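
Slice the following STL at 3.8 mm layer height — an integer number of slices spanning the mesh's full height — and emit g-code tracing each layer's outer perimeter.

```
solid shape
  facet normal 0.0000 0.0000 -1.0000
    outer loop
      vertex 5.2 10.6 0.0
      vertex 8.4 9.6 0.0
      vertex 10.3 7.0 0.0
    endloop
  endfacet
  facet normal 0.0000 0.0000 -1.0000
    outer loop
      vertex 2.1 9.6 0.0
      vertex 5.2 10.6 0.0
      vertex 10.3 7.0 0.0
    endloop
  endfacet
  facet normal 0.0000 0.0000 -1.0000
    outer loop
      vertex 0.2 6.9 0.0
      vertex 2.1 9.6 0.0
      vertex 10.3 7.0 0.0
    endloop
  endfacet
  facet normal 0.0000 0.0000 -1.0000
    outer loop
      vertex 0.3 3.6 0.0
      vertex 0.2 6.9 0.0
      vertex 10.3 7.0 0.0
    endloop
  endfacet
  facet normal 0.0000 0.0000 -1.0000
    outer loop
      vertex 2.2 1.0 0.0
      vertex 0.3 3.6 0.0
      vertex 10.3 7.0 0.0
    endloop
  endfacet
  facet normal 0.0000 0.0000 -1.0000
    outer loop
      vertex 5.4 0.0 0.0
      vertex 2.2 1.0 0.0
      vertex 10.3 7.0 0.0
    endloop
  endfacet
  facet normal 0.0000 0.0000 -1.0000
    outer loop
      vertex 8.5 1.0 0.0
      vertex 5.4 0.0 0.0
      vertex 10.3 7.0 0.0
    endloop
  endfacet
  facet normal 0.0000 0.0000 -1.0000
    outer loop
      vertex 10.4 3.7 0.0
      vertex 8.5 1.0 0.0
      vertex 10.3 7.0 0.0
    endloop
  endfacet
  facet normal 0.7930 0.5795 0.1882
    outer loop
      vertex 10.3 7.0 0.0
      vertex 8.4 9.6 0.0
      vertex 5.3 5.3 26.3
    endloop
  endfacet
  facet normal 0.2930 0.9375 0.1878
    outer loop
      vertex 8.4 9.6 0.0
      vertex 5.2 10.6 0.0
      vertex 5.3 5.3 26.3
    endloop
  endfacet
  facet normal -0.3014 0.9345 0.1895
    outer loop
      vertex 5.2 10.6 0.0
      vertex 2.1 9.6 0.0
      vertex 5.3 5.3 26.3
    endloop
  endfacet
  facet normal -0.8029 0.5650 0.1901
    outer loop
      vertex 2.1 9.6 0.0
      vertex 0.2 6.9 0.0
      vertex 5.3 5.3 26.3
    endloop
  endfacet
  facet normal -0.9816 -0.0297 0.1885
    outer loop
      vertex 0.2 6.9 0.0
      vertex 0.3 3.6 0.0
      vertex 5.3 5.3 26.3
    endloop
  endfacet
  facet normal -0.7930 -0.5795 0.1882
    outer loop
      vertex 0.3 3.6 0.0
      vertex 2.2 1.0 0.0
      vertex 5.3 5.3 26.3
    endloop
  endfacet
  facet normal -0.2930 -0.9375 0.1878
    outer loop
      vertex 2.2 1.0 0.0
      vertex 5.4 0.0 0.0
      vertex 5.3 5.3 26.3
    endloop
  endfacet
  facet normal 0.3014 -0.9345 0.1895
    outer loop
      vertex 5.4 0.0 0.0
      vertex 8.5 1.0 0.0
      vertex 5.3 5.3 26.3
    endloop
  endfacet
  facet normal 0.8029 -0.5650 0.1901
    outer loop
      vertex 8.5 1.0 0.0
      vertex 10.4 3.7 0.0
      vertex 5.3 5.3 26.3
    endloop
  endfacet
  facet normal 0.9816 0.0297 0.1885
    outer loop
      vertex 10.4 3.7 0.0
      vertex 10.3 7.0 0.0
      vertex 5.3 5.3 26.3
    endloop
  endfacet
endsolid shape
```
; perimeter-only toolpath
G21 ; units = mm
G90 ; absolute positioning
G28 ; home
; layer 1
G0 Z3.8
G0 X9.6 Y6.8
G1 X8.0 Y9.0
G1 X5.2 Y9.8
G1 X2.6 Y9.0
G1 X0.9 Y6.7
G1 X1.0 Y3.8
G1 X2.6 Y1.6
G1 X5.4 Y0.8
G1 X8.0 Y1.6
G1 X9.7 Y3.9
G1 X9.6 Y6.8
; layer 2
G0 Z7.5
G0 X8.9 Y6.5
G1 X7.5 Y8.4
G1 X5.2 Y9.1
G1 X3.0 Y8.4
G1 X1.7 Y6.4
G1 X1.7 Y4.1
G1 X3.1 Y2.2
G1 X5.4 Y1.5
G1 X7.6 Y2.2
G1 X8.9 Y4.2
G1 X8.9 Y6.5
; layer 3
G0 Z11.3
G0 X8.2 Y6.3
G1 X7.1 Y7.8
G1 X5.2 Y8.3
G1 X3.5 Y7.8
G1 X2.4 Y6.2
G1 X2.4 Y4.3
G1 X3.5 Y2.8
G1 X5.4 Y2.3
G1 X7.1 Y2.8
G1 X8.2 Y4.4
G1 X8.2 Y6.3
; layer 4
G0 Z15.0
G0 X7.4 Y6.0
G1 X6.6 Y7.1
G1 X5.3 Y7.6
G1 X3.9 Y7.1
G1 X3.1 Y6.0
G1 X3.2 Y4.6
G1 X4.0 Y3.5
G1 X5.3 Y3.0
G1 X6.7 Y3.5
G1 X7.5 Y4.6
G1 X7.4 Y6.0
; layer 5
G0 Z18.8
G0 X6.7 Y5.8
G1 X6.2 Y6.5
G1 X5.3 Y6.8
G1 X4.4 Y6.5
G1 X3.8 Y5.8
G1 X3.9 Y4.8
G1 X4.4 Y4.1
G1 X5.3 Y3.8
G1 X6.2 Y4.1
G1 X6.8 Y4.8
G1 X6.7 Y5.8
; layer 6
G0 Z22.5
G0 X6.0 Y5.5
G1 X5.7 Y5.9
G1 X5.3 Y6.1
G1 X4.8 Y5.9
G1 X4.6 Y5.5
G1 X4.6 Y5.1
G1 X4.9 Y4.7
G1 X5.3 Y4.5
G1 X5.8 Y4.7
G1 X6.0 Y5.1
G1 X6.0 Y5.5
M2 ; end

The solid is a regular 10-sided pyramid, base circumscribed radius ≈ 5.3 mm, apex at z ≈ 26.3 mm. Slicing at Δz = 3.8 mm — 7 equal slices spanning the solid's height, so layer i sits at z = i·h/7 — gives 6 non-empty perimeters. Each is a 10-segment closed polygon; G0 lifts to the layer z and rapids to the start vertex, then G1 traces the edges. The cross-section shrinks linearly with z (the slice at the apex is degenerate and omitted).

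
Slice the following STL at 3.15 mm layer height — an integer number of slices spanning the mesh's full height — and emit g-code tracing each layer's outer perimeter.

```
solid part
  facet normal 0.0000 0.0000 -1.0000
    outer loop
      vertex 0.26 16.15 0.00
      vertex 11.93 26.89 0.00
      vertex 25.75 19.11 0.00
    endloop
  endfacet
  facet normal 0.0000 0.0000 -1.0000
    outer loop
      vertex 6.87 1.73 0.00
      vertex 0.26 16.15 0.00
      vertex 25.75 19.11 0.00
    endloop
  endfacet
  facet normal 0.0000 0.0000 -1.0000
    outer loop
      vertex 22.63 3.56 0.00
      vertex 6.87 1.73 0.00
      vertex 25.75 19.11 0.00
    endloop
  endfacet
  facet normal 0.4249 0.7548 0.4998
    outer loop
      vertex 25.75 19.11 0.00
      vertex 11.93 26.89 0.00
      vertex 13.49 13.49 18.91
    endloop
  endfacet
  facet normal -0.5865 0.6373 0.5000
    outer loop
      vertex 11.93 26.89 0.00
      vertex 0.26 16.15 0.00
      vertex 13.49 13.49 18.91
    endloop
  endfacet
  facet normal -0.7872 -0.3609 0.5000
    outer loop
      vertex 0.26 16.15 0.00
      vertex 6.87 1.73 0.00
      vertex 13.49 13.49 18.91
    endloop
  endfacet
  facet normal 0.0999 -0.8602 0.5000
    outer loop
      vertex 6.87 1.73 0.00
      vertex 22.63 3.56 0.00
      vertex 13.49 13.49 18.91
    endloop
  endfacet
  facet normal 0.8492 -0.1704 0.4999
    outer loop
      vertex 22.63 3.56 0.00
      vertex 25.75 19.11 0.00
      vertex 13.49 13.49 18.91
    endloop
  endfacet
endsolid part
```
; perimeter-only toolpath
G21 ; units = mm
G90 ; absolute positioning
G28 ; home
; layer 1
G0 Z3.15
G0 X23.71 Y18.17
G1 X12.19 Y24.66
G1 X2.47 Y15.71
G1 X7.97 Y3.69
G1 X21.11 Y5.22
G1 X23.71 Y18.17
; layer 2
G0 Z6.30
G0 X21.66 Y17.24
G1 X12.45 Y22.42
G1 X4.67 Y15.26
G1 X9.08 Y5.65
G1 X19.58 Y6.87
G1 X21.66 Y17.24
; layer 3
G0 Z9.46
G0 X19.62 Y16.30
G1 X12.71 Y20.19
G1 X6.88 Y14.82
G1 X10.18 Y7.61
G1 X18.06 Y8.53
G1 X19.62 Y16.30
; layer 4
G0 Z12.61
G0 X17.58 Y15.36
G1 X12.97 Y17.96
G1 X9.08 Y14.38
G1 X11.28 Y9.57
G1 X16.54 Y10.18
G1 X17.58 Y15.36
; layer 5
G0 Z15.76
G0 X15.53 Y14.43
G1 X13.23 Y15.72
G1 X11.29 Y13.93
G1 X12.39 Y11.53
G1 X15.01 Y11.84
G1 X15.53 Y14.43
M2 ; end

The solid is a regular 5-sided pyramid, base circumscribed radius ≈ 13.5 mm, apex at z ≈ 18.9 mm. Slicing at Δz = 3.15 mm — 6 equal slices spanning the solid's height, so layer i sits at z = i·h/6 — gives 5 non-empty perimeters. Each is a 5-segment closed polygon; G0 lifts to the layer z and rapids to the start vertex, then G1 traces the edges. The cross-section shrinks linearly with z (the slice at the apex is degenerate and omitted).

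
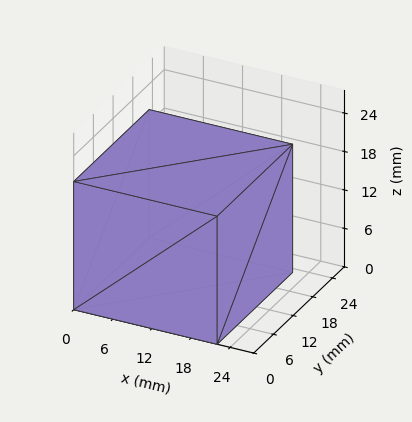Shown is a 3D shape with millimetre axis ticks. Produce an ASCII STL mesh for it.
Reading the render: the shape is a rectangular box, roughly 22 × 23 mm footprint and 20 mm tall (dimensions read to the nearest mm from the axis ticks). For the STL, each face is triangulated and given an outward normal.

solid part
  facet normal 0.0000 0.0000 -1.0000
    outer loop
      vertex 22.00 23.00 0.00
      vertex 22.00 0.00 0.00
      vertex 0.00 0.00 0.00
    endloop
  endfacet
  facet normal 0.0000 0.0000 -1.0000
    outer loop
      vertex 0.00 23.00 0.00
      vertex 22.00 23.00 0.00
      vertex 0.00 0.00 0.00
    endloop
  endfacet
  facet normal 0.0000 0.0000 1.0000
    outer loop
      vertex 0.00 0.00 20.00
      vertex 22.00 0.00 20.00
      vertex 22.00 23.00 20.00
    endloop
  endfacet
  facet normal 0.0000 0.0000 1.0000
    outer loop
      vertex 0.00 0.00 20.00
      vertex 22.00 23.00 20.00
      vertex 0.00 23.00 20.00
    endloop
  endfacet
  facet normal 0.0000 -1.0000 0.0000
    outer loop
      vertex 0.00 0.00 0.00
      vertex 22.00 0.00 0.00
      vertex 22.00 0.00 20.00
    endloop
  endfacet
  facet normal 0.0000 -1.0000 0.0000
    outer loop
      vertex 0.00 0.00 0.00
      vertex 22.00 0.00 20.00
      vertex 0.00 0.00 20.00
    endloop
  endfacet
  facet normal 0.0000 1.0000 0.0000
    outer loop
      vertex 22.00 23.00 20.00
      vertex 22.00 23.00 0.00
      vertex 0.00 23.00 0.00
    endloop
  endfacet
  facet normal 0.0000 1.0000 0.0000
    outer loop
      vertex 0.00 23.00 20.00
      vertex 22.00 23.00 20.00
      vertex 0.00 23.00 0.00
    endloop
  endfacet
  facet normal -1.0000 0.0000 0.0000
    outer loop
      vertex 0.00 23.00 20.00
      vertex 0.00 23.00 0.00
      vertex 0.00 0.00 0.00
    endloop
  endfacet
  facet normal -1.0000 0.0000 0.0000
    outer loop
      vertex 0.00 0.00 20.00
      vertex 0.00 23.00 20.00
      vertex 0.00 0.00 0.00
    endloop
  endfacet
  facet normal 1.0000 0.0000 0.0000
    outer loop
      vertex 22.00 0.00 0.00
      vertex 22.00 23.00 0.00
      vertex 22.00 23.00 20.00
    endloop
  endfacet
  facet normal 1.0000 0.0000 0.0000
    outer loop
      vertex 22.00 0.00 0.00
      vertex 22.00 23.00 20.00
      vertex 22.00 0.00 20.00
    endloop
  endfacet
endsolid part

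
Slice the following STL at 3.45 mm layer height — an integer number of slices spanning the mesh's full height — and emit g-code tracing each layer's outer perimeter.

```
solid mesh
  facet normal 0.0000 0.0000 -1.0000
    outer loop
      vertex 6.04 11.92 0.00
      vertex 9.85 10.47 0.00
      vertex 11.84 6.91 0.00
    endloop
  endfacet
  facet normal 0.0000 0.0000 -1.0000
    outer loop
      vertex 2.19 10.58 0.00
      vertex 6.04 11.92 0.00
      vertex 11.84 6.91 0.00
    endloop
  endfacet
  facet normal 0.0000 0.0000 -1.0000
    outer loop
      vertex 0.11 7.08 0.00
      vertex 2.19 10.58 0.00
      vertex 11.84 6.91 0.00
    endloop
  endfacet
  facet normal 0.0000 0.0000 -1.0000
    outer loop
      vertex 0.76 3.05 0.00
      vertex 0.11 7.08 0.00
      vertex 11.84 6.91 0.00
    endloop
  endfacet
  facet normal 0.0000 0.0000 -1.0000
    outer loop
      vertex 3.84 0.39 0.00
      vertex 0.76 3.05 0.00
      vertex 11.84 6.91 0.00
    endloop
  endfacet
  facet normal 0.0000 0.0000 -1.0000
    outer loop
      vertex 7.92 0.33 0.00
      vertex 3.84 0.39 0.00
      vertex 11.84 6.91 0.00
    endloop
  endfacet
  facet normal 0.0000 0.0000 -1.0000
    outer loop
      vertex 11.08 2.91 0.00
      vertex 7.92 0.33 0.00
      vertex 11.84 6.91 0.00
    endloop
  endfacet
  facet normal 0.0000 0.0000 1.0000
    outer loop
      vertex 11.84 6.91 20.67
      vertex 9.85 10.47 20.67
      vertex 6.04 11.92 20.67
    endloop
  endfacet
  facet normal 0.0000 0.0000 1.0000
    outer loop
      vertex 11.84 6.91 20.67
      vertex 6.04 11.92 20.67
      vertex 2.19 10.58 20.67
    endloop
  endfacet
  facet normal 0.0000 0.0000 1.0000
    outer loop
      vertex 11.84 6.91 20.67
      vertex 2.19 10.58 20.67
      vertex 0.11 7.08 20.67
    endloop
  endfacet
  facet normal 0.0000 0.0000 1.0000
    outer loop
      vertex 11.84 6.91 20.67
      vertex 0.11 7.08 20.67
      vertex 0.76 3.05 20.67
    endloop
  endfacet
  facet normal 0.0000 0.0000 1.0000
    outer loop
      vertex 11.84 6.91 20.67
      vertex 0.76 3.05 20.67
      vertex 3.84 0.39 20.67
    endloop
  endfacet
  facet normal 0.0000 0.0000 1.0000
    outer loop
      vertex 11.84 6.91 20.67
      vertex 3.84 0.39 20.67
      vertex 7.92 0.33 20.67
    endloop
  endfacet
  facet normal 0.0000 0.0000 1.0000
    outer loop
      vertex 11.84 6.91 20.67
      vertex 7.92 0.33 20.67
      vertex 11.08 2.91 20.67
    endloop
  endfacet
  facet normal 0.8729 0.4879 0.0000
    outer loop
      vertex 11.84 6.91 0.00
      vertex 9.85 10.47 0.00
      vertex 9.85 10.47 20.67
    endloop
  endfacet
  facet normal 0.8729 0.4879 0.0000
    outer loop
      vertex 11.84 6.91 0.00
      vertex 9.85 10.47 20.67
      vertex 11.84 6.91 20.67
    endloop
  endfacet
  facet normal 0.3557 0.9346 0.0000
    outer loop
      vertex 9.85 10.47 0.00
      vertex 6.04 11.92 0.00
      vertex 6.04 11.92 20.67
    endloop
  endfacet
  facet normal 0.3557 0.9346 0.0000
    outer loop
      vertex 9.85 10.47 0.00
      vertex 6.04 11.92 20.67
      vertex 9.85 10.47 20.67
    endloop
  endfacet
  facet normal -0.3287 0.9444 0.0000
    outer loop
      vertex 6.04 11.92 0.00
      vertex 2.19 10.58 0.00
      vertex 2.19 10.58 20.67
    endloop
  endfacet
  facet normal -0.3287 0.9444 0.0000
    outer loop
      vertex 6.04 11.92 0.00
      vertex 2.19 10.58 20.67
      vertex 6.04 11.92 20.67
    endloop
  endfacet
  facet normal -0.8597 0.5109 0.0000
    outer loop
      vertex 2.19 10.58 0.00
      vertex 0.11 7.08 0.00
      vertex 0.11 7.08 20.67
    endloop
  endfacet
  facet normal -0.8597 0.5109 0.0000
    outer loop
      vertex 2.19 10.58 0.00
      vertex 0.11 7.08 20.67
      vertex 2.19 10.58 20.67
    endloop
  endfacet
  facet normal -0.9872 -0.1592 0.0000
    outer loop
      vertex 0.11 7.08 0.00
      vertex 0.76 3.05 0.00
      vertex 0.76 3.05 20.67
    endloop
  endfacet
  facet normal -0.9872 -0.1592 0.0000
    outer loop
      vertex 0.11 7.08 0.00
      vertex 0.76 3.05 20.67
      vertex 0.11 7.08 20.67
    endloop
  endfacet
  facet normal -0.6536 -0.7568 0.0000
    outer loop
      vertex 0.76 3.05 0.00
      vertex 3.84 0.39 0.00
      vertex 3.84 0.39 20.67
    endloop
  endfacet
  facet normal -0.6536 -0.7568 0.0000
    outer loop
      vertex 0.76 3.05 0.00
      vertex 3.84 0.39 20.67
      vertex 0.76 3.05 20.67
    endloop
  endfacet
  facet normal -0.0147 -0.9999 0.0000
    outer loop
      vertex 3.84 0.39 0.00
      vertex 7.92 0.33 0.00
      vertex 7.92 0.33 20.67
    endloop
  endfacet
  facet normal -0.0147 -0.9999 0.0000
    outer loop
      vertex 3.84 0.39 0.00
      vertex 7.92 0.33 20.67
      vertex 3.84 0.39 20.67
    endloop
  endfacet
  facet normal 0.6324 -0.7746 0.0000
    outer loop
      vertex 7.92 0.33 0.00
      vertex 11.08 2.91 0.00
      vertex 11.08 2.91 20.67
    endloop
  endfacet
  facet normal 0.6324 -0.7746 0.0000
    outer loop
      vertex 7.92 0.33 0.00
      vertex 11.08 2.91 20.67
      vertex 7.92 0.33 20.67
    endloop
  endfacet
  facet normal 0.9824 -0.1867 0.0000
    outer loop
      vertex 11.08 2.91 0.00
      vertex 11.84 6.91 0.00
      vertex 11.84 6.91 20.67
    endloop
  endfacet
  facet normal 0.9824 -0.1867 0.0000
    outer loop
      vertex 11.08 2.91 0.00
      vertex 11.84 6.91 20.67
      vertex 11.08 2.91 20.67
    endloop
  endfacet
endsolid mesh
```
; perimeter-only toolpath
G21 ; units = mm
G90 ; absolute positioning
G28 ; home
; layer 1
G0 Z3.45
G0 X11.84 Y6.91
G1 X9.85 Y10.47
G1 X6.04 Y11.92
G1 X2.19 Y10.58
G1 X0.11 Y7.08
G1 X0.76 Y3.05
G1 X3.84 Y0.39
G1 X7.92 Y0.33
G1 X11.08 Y2.91
G1 X11.84 Y6.91
; layer 2
G0 Z6.89
G0 X11.84 Y6.91
G1 X9.85 Y10.47
G1 X6.04 Y11.92
G1 X2.19 Y10.58
G1 X0.11 Y7.08
G1 X0.76 Y3.05
G1 X3.84 Y0.39
G1 X7.92 Y0.33
G1 X11.08 Y2.91
G1 X11.84 Y6.91
; layer 3
G0 Z10.34
G0 X11.84 Y6.91
G1 X9.85 Y10.47
G1 X6.04 Y11.92
G1 X2.19 Y10.58
G1 X0.11 Y7.08
G1 X0.76 Y3.05
G1 X3.84 Y0.39
G1 X7.92 Y0.33
G1 X11.08 Y2.91
G1 X11.84 Y6.91
; layer 4
G0 Z13.78
G0 X11.84 Y6.91
G1 X9.85 Y10.47
G1 X6.04 Y11.92
G1 X2.19 Y10.58
G1 X0.11 Y7.08
G1 X0.76 Y3.05
G1 X3.84 Y0.39
G1 X7.92 Y0.33
G1 X11.08 Y2.91
G1 X11.84 Y6.91
; layer 5
G0 Z17.23
G0 X11.84 Y6.91
G1 X9.85 Y10.47
G1 X6.04 Y11.92
G1 X2.19 Y10.58
G1 X0.11 Y7.08
G1 X0.76 Y3.05
G1 X3.84 Y0.39
G1 X7.92 Y0.33
G1 X11.08 Y2.91
G1 X11.84 Y6.91
; layer 6
G0 Z20.67
G0 X11.84 Y6.91
G1 X9.85 Y10.47
G1 X6.04 Y11.92
G1 X2.19 Y10.58
G1 X0.11 Y7.08
G1 X0.76 Y3.05
G1 X3.84 Y0.39
G1 X7.92 Y0.33
G1 X11.08 Y2.91
G1 X11.84 Y6.91
M2 ; end

The solid is a regular 9-sided prism (a cylinder approximated with 9 flat sides), circumscribed radius ≈ 5.96 mm, height ≈ 20.7 mm. Slicing at Δz = 3.45 mm — 6 equal slices spanning the solid's height, so layer i sits at z = i·h/6 — gives 6 non-empty perimeters. Each is a 9-segment closed polygon; G0 lifts to the layer z and rapids to the start vertex, then G1 traces the edges.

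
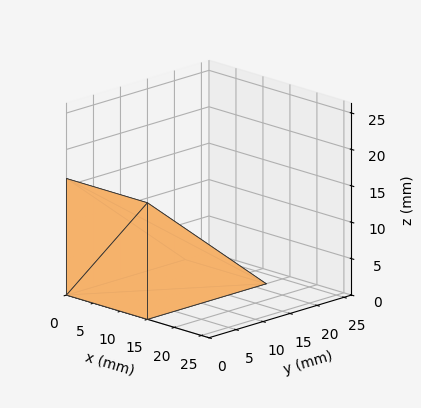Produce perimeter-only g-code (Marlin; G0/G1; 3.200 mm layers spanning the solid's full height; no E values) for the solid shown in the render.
Reading the render: the shape is a wedge (ramp): 15 × 22 mm base, rising to 16 mm along the y=0 edge and sloping linearly to z=0 at y=22 (dimensions read to the nearest mm from the axis ticks). For the g-code, the solid's height is divided into equal slices at the stated Δz and each level perimeter traced with G1 moves after a G0 lift.

; perimeter-only toolpath
G21 ; units = mm
G90 ; absolute positioning
G28 ; home
; layer 1
G0 Z3.200
G0 X0.000 Y0.000
G1 X15.000 Y0.000
G1 X15.000 Y17.600
G1 X0.000 Y17.600
G1 X0.000 Y0.000
; layer 2
G0 Z6.400
G0 X0.000 Y0.000
G1 X15.000 Y0.000
G1 X15.000 Y13.200
G1 X0.000 Y13.200
G1 X0.000 Y0.000
; layer 3
G0 Z9.600
G0 X0.000 Y0.000
G1 X15.000 Y0.000
G1 X15.000 Y8.800
G1 X0.000 Y8.800
G1 X0.000 Y0.000
; layer 4
G0 Z12.800
G0 X0.000 Y0.000
G1 X15.000 Y0.000
G1 X15.000 Y4.400
G1 X0.000 Y4.400
G1 X0.000 Y0.000
M2 ; end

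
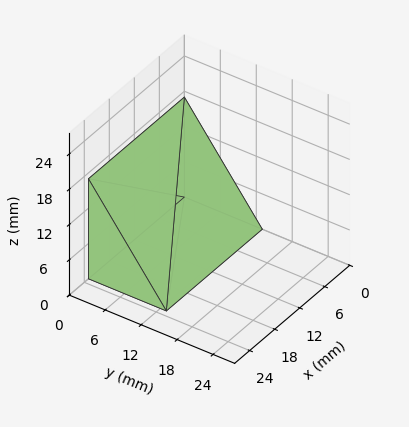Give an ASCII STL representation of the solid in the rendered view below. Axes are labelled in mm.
Reading the render: the shape is a wedge (ramp): 23 × 13 mm base, rising to 17 mm along the y=0 edge and sloping linearly to z=0 at y=13 (dimensions read to the nearest mm from the axis ticks). For the STL, each face is triangulated and given an outward normal.

solid part
  facet normal 0.0000 0.0000 -1.0000
    outer loop
      vertex 23.000 13.000 0.000
      vertex 23.000 0.000 0.000
      vertex 0.000 0.000 0.000
    endloop
  endfacet
  facet normal 0.0000 0.0000 -1.0000
    outer loop
      vertex 0.000 13.000 0.000
      vertex 23.000 13.000 0.000
      vertex 0.000 0.000 0.000
    endloop
  endfacet
  facet normal 0.0000 -1.0000 0.0000
    outer loop
      vertex 0.000 0.000 0.000
      vertex 23.000 0.000 0.000
      vertex 23.000 0.000 17.000
    endloop
  endfacet
  facet normal 0.0000 -1.0000 0.0000
    outer loop
      vertex 0.000 0.000 0.000
      vertex 23.000 0.000 17.000
      vertex 0.000 0.000 17.000
    endloop
  endfacet
  facet normal 0.0000 0.7944 0.6075
    outer loop
      vertex 0.000 0.000 17.000
      vertex 23.000 0.000 17.000
      vertex 23.000 13.000 0.000
    endloop
  endfacet
  facet normal 0.0000 0.7944 0.6075
    outer loop
      vertex 0.000 0.000 17.000
      vertex 23.000 13.000 0.000
      vertex 0.000 13.000 0.000
    endloop
  endfacet
  facet normal -1.0000 0.0000 0.0000
    outer loop
      vertex 0.000 0.000 17.000
      vertex 0.000 13.000 0.000
      vertex 0.000 0.000 0.000
    endloop
  endfacet
  facet normal 1.0000 0.0000 0.0000
    outer loop
      vertex 23.000 0.000 0.000
      vertex 23.000 13.000 0.000
      vertex 23.000 0.000 17.000
    endloop
  endfacet
endsolid part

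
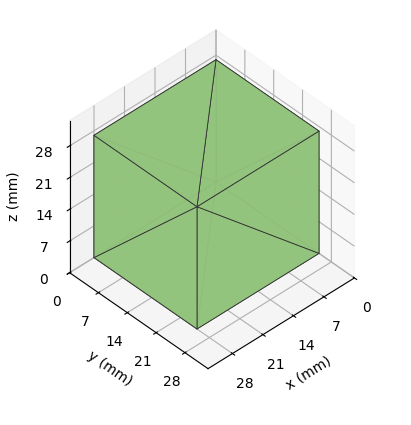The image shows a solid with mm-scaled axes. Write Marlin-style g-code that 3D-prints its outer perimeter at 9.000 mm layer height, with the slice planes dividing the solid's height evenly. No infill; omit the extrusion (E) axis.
Reading the render: the shape is a rectangular box, roughly 28 × 25 mm footprint and 27 mm tall (dimensions read to the nearest mm from the axis ticks). For the g-code, the solid's height is divided into equal slices at the stated Δz and each level perimeter traced with G1 moves after a G0 lift.

; perimeter-only toolpath
G21 ; units = mm
G90 ; absolute positioning
G28 ; home
; layer 1
G0 Z9.000
G0 X0.000 Y0.000
G1 X28.000 Y0.000
G1 X28.000 Y25.000
G1 X0.000 Y25.000
G1 X0.000 Y0.000
; layer 2
G0 Z18.000
G0 X0.000 Y0.000
G1 X28.000 Y0.000
G1 X28.000 Y25.000
G1 X0.000 Y25.000
G1 X0.000 Y0.000
; layer 3
G0 Z27.000
G0 X0.000 Y0.000
G1 X28.000 Y0.000
G1 X28.000 Y25.000
G1 X0.000 Y25.000
G1 X0.000 Y0.000
M2 ; end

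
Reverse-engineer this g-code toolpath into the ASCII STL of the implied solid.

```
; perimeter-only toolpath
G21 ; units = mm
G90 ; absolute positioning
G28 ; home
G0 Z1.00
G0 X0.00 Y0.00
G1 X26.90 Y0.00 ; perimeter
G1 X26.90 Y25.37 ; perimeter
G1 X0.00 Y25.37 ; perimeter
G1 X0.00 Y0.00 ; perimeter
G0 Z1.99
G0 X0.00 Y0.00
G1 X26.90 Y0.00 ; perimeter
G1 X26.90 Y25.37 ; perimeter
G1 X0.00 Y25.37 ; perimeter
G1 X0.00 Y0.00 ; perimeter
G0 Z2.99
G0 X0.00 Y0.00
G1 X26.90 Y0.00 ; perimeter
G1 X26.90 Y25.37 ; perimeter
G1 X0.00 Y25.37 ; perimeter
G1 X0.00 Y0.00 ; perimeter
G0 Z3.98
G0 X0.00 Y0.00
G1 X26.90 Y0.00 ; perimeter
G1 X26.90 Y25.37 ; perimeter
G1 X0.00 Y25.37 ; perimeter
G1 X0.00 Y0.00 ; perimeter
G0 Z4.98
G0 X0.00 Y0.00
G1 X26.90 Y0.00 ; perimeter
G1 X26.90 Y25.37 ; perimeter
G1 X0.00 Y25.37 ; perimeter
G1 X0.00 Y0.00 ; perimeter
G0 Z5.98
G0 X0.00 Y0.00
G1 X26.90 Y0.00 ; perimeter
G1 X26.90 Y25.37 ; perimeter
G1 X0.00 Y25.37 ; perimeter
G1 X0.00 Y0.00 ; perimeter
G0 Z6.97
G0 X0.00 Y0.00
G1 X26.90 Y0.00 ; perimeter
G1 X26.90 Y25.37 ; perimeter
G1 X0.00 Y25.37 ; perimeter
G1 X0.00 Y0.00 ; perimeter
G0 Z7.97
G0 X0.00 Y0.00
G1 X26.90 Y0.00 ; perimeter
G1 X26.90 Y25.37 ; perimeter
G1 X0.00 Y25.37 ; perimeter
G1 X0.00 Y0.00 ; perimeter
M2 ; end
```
solid part
  facet normal 0.0000 0.0000 -1.0000
    outer loop
      vertex 26.90 25.37 0.00
      vertex 26.90 0.00 0.00
      vertex 0.00 0.00 0.00
    endloop
  endfacet
  facet normal 0.0000 0.0000 -1.0000
    outer loop
      vertex 0.00 25.37 0.00
      vertex 26.90 25.37 0.00
      vertex 0.00 0.00 0.00
    endloop
  endfacet
  facet normal 0.0000 0.0000 1.0000
    outer loop
      vertex 0.00 0.00 7.97
      vertex 26.90 0.00 7.97
      vertex 26.90 25.37 7.97
    endloop
  endfacet
  facet normal 0.0000 0.0000 1.0000
    outer loop
      vertex 0.00 0.00 7.97
      vertex 26.90 25.37 7.97
      vertex 0.00 25.37 7.97
    endloop
  endfacet
  facet normal 0.0000 -1.0000 0.0000
    outer loop
      vertex 0.00 0.00 0.00
      vertex 26.90 0.00 0.00
      vertex 26.90 0.00 7.97
    endloop
  endfacet
  facet normal 0.0000 -1.0000 0.0000
    outer loop
      vertex 0.00 0.00 0.00
      vertex 26.90 0.00 7.97
      vertex 0.00 0.00 7.97
    endloop
  endfacet
  facet normal 0.0000 1.0000 0.0000
    outer loop
      vertex 26.90 25.37 7.97
      vertex 26.90 25.37 0.00
      vertex 0.00 25.37 0.00
    endloop
  endfacet
  facet normal 0.0000 1.0000 0.0000
    outer loop
      vertex 0.00 25.37 7.97
      vertex 26.90 25.37 7.97
      vertex 0.00 25.37 0.00
    endloop
  endfacet
  facet normal -1.0000 0.0000 0.0000
    outer loop
      vertex 0.00 25.37 7.97
      vertex 0.00 25.37 0.00
      vertex 0.00 0.00 0.00
    endloop
  endfacet
  facet normal -1.0000 0.0000 0.0000
    outer loop
      vertex 0.00 0.00 7.97
      vertex 0.00 25.37 7.97
      vertex 0.00 0.00 0.00
    endloop
  endfacet
  facet normal 1.0000 0.0000 0.0000
    outer loop
      vertex 26.90 0.00 0.00
      vertex 26.90 25.37 0.00
      vertex 26.90 25.37 7.97
    endloop
  endfacet
  facet normal 1.0000 0.0000 0.0000
    outer loop
      vertex 26.90 0.00 0.00
      vertex 26.90 25.37 7.97
      vertex 26.90 0.00 7.97
    endloop
  endfacet
endsolid part

The G0 Z moves step by Δz≈1.00 mm. Every layer's G1 loop is the same polygon, so the solid is a straight extrusion of it from z=0 to z≈7.97. Closing with flat bottom and top caps and triangulating gives 12 facets — a rectangular box, roughly 26.9 × 25.4 mm footprint and 7.97 mm tall.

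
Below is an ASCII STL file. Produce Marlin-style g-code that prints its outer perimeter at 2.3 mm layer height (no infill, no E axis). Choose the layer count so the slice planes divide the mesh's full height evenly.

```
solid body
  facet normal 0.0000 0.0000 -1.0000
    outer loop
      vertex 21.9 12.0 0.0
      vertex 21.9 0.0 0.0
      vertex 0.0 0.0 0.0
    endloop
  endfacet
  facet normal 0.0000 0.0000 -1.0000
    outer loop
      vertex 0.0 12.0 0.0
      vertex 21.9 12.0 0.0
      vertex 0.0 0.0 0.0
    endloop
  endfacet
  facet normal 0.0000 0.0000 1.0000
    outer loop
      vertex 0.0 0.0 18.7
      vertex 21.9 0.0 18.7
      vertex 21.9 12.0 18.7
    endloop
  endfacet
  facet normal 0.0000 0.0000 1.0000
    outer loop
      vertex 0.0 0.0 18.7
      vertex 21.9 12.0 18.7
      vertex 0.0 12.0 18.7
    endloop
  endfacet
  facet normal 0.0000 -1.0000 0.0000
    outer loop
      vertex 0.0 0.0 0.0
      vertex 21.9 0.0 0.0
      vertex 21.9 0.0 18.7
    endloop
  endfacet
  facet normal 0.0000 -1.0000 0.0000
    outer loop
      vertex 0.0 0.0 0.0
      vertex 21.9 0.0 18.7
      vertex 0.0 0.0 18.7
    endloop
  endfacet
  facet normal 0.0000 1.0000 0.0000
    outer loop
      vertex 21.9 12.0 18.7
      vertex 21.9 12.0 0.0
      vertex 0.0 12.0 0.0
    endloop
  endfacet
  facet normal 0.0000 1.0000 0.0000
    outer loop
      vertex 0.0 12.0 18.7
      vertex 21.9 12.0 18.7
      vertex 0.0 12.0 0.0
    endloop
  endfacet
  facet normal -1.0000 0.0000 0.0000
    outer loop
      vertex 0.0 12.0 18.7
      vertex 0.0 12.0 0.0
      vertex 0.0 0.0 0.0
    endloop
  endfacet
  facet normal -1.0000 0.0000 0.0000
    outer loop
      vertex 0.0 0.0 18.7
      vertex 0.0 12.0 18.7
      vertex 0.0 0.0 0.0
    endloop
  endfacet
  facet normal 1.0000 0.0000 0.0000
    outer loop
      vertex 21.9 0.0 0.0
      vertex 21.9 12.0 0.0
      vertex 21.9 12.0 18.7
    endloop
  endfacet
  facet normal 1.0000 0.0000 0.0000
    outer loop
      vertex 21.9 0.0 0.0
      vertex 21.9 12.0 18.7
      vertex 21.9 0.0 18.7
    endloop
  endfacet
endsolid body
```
; perimeter-only toolpath
G21 ; units = mm
G90 ; absolute positioning
G28 ; home
; layer 1
G0 Z2.3
G0 X0.0 Y0.0
G1 X21.9 Y0.0
G1 X21.9 Y12.0
G1 X0.0 Y12.0
G1 X0.0 Y0.0
; layer 2
G0 Z4.7
G0 X0.0 Y0.0
G1 X21.9 Y0.0
G1 X21.9 Y12.0
G1 X0.0 Y12.0
G1 X0.0 Y0.0
; layer 3
G0 Z7.0
G0 X0.0 Y0.0
G1 X21.9 Y0.0
G1 X21.9 Y12.0
G1 X0.0 Y12.0
G1 X0.0 Y0.0
; layer 4
G0 Z9.3
G0 X0.0 Y0.0
G1 X21.9 Y0.0
G1 X21.9 Y12.0
G1 X0.0 Y12.0
G1 X0.0 Y0.0
; layer 5
G0 Z11.7
G0 X0.0 Y0.0
G1 X21.9 Y0.0
G1 X21.9 Y12.0
G1 X0.0 Y12.0
G1 X0.0 Y0.0
; layer 6
G0 Z14.0
G0 X0.0 Y0.0
G1 X21.9 Y0.0
G1 X21.9 Y12.0
G1 X0.0 Y12.0
G1 X0.0 Y0.0
; layer 7
G0 Z16.4
G0 X0.0 Y0.0
G1 X21.9 Y0.0
G1 X21.9 Y12.0
G1 X0.0 Y12.0
G1 X0.0 Y0.0
; layer 8
G0 Z18.7
G0 X0.0 Y0.0
G1 X21.9 Y0.0
G1 X21.9 Y12.0
G1 X0.0 Y12.0
G1 X0.0 Y0.0
M2 ; end

The solid is a rectangular box, roughly 21.9 × 12 mm footprint and 18.7 mm tall. Slicing at Δz = 2.3 mm — 8 equal slices spanning the solid's height, so layer i sits at z = i·h/8 — gives 8 non-empty perimeters. Each is a 4-segment closed polygon; G0 lifts to the layer z and rapids to the start vertex, then G1 traces the edges.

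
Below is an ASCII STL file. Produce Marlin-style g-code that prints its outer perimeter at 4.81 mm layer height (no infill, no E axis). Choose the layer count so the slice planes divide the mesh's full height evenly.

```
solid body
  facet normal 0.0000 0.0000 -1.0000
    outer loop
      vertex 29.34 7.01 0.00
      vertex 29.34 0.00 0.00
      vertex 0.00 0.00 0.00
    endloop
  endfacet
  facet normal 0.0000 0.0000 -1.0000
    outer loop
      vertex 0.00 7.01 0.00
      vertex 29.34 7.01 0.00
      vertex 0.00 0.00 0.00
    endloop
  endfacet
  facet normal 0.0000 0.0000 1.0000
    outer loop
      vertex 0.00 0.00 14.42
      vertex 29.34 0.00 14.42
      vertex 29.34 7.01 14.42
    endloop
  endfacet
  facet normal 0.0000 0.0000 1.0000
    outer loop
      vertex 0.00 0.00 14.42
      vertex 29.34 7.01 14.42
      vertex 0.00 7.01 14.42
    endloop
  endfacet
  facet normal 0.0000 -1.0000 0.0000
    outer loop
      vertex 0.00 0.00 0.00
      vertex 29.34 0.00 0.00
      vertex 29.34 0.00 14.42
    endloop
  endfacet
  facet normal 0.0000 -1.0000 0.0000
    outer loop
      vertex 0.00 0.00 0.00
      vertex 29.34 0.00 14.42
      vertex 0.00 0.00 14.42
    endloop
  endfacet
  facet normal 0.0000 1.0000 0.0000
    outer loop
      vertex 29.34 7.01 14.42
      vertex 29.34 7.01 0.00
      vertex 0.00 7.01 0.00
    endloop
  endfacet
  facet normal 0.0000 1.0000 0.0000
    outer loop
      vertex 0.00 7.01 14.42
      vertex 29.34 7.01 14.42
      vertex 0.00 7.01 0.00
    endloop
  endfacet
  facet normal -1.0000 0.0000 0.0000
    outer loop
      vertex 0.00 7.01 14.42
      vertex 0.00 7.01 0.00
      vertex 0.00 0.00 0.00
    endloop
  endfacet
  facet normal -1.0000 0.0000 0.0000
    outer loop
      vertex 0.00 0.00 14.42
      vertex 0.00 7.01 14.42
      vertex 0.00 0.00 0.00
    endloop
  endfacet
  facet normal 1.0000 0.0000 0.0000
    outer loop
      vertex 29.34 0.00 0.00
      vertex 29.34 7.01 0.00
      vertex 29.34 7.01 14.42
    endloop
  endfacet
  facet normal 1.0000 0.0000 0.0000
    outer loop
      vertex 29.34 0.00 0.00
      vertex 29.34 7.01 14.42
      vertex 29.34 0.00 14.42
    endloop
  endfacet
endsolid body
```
; perimeter-only toolpath
G21 ; units = mm
G90 ; absolute positioning
G28 ; home
; layer 1
G0 Z4.81
G0 X0.00 Y0.00
G1 X29.34 Y0.00
G1 X29.34 Y7.01
G1 X0.00 Y7.01
G1 X0.00 Y0.00
; layer 2
G0 Z9.61
G0 X0.00 Y0.00
G1 X29.34 Y0.00
G1 X29.34 Y7.01
G1 X0.00 Y7.01
G1 X0.00 Y0.00
; layer 3
G0 Z14.42
G0 X0.00 Y0.00
G1 X29.34 Y0.00
G1 X29.34 Y7.01
G1 X0.00 Y7.01
G1 X0.00 Y0.00
M2 ; end

The solid is a rectangular box, roughly 29.3 × 7.01 mm footprint and 14.4 mm tall. Slicing at Δz = 4.81 mm — 3 equal slices spanning the solid's height, so layer i sits at z = i·h/3 — gives 3 non-empty perimeters. Each is a 4-segment closed polygon; G0 lifts to the layer z and rapids to the start vertex, then G1 traces the edges.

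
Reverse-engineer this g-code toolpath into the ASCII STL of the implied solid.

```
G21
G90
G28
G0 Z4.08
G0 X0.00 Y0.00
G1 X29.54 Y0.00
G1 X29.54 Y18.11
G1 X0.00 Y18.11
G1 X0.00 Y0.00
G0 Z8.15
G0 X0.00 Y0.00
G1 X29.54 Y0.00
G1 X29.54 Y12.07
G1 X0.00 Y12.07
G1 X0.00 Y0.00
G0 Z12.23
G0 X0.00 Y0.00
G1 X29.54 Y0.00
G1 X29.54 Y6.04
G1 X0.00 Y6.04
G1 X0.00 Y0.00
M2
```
solid part
  facet normal 0.0000 0.0000 -1.0000
    outer loop
      vertex 29.54 24.14 0.00
      vertex 29.54 0.00 0.00
      vertex 0.00 0.00 0.00
    endloop
  endfacet
  facet normal 0.0000 0.0000 -1.0000
    outer loop
      vertex 0.00 24.14 0.00
      vertex 29.54 24.14 0.00
      vertex 0.00 0.00 0.00
    endloop
  endfacet
  facet normal 0.0000 -1.0000 0.0000
    outer loop
      vertex 0.00 0.00 0.00
      vertex 29.54 0.00 0.00
      vertex 29.54 0.00 16.30
    endloop
  endfacet
  facet normal 0.0000 -1.0000 0.0000
    outer loop
      vertex 0.00 0.00 0.00
      vertex 29.54 0.00 16.30
      vertex 0.00 0.00 16.30
    endloop
  endfacet
  facet normal 0.0000 0.5596 0.8288
    outer loop
      vertex 0.00 0.00 16.30
      vertex 29.54 0.00 16.30
      vertex 29.54 24.14 0.00
    endloop
  endfacet
  facet normal 0.0000 0.5596 0.8288
    outer loop
      vertex 0.00 0.00 16.30
      vertex 29.54 24.14 0.00
      vertex 0.00 24.14 0.00
    endloop
  endfacet
  facet normal -1.0000 0.0000 0.0000
    outer loop
      vertex 0.00 0.00 16.30
      vertex 0.00 24.14 0.00
      vertex 0.00 0.00 0.00
    endloop
  endfacet
  facet normal 1.0000 0.0000 0.0000
    outer loop
      vertex 29.54 0.00 0.00
      vertex 29.54 24.14 0.00
      vertex 29.54 0.00 16.30
    endloop
  endfacet
endsolid part

The G0 Z moves step by Δz≈4.08 mm. The G1 loops shrink linearly with z, so the solid tapers from its base footprint up to z≈16.3. Closing with a flat bottom cap and the tapered top and triangulating gives 8 facets — a wedge (ramp): 29.5 × 24.1 mm base, rising to 16.3 mm along the y=0 edge and sloping linearly to z=0 at y=24.1.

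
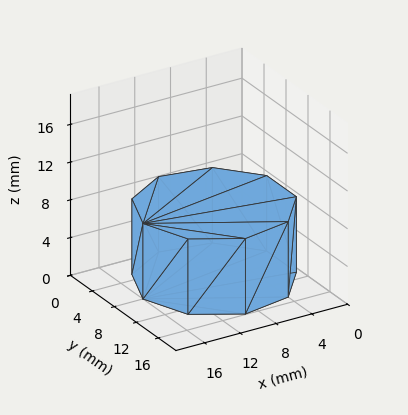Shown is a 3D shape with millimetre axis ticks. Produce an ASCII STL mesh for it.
Reading the render: the shape is a regular 9-sided prism (a cylinder approximated with 9 flat sides), circumscribed radius ≈ 8 mm, height ≈ 8 mm (dimensions read to the nearest mm from the axis ticks). For the STL, each face is triangulated and given an outward normal.

solid part
  facet normal 0.0000 0.0000 -1.0000
    outer loop
      vertex 9.4 15.9 0.0
      vertex 14.1 13.1 0.0
      vertex 16.0 8.0 0.0
    endloop
  endfacet
  facet normal 0.0000 0.0000 -1.0000
    outer loop
      vertex 4.0 14.9 0.0
      vertex 9.4 15.9 0.0
      vertex 16.0 8.0 0.0
    endloop
  endfacet
  facet normal 0.0000 0.0000 -1.0000
    outer loop
      vertex 0.5 10.7 0.0
      vertex 4.0 14.9 0.0
      vertex 16.0 8.0 0.0
    endloop
  endfacet
  facet normal 0.0000 0.0000 -1.0000
    outer loop
      vertex 0.5 5.3 0.0
      vertex 0.5 10.7 0.0
      vertex 16.0 8.0 0.0
    endloop
  endfacet
  facet normal 0.0000 0.0000 -1.0000
    outer loop
      vertex 4.0 1.1 0.0
      vertex 0.5 5.3 0.0
      vertex 16.0 8.0 0.0
    endloop
  endfacet
  facet normal 0.0000 0.0000 -1.0000
    outer loop
      vertex 9.4 0.1 0.0
      vertex 4.0 1.1 0.0
      vertex 16.0 8.0 0.0
    endloop
  endfacet
  facet normal 0.0000 0.0000 -1.0000
    outer loop
      vertex 14.1 2.9 0.0
      vertex 9.4 0.1 0.0
      vertex 16.0 8.0 0.0
    endloop
  endfacet
  facet normal 0.0000 0.0000 1.0000
    outer loop
      vertex 16.0 8.0 8.0
      vertex 14.1 13.1 8.0
      vertex 9.4 15.9 8.0
    endloop
  endfacet
  facet normal 0.0000 0.0000 1.0000
    outer loop
      vertex 16.0 8.0 8.0
      vertex 9.4 15.9 8.0
      vertex 4.0 14.9 8.0
    endloop
  endfacet
  facet normal 0.0000 0.0000 1.0000
    outer loop
      vertex 16.0 8.0 8.0
      vertex 4.0 14.9 8.0
      vertex 0.5 10.7 8.0
    endloop
  endfacet
  facet normal 0.0000 0.0000 1.0000
    outer loop
      vertex 16.0 8.0 8.0
      vertex 0.5 10.7 8.0
      vertex 0.5 5.3 8.0
    endloop
  endfacet
  facet normal 0.0000 0.0000 1.0000
    outer loop
      vertex 16.0 8.0 8.0
      vertex 0.5 5.3 8.0
      vertex 4.0 1.1 8.0
    endloop
  endfacet
  facet normal 0.0000 0.0000 1.0000
    outer loop
      vertex 16.0 8.0 8.0
      vertex 4.0 1.1 8.0
      vertex 9.4 0.1 8.0
    endloop
  endfacet
  facet normal 0.0000 0.0000 1.0000
    outer loop
      vertex 16.0 8.0 8.0
      vertex 9.4 0.1 8.0
      vertex 14.1 2.9 8.0
    endloop
  endfacet
  facet normal 0.9371 0.3491 0.0000
    outer loop
      vertex 16.0 8.0 0.0
      vertex 14.1 13.1 0.0
      vertex 14.1 13.1 8.0
    endloop
  endfacet
  facet normal 0.9371 0.3491 0.0000
    outer loop
      vertex 16.0 8.0 0.0
      vertex 14.1 13.1 8.0
      vertex 16.0 8.0 8.0
    endloop
  endfacet
  facet normal 0.5118 0.8591 0.0000
    outer loop
      vertex 14.1 13.1 0.0
      vertex 9.4 15.9 0.0
      vertex 9.4 15.9 8.0
    endloop
  endfacet
  facet normal 0.5118 0.8591 0.0000
    outer loop
      vertex 14.1 13.1 0.0
      vertex 9.4 15.9 8.0
      vertex 14.1 13.1 8.0
    endloop
  endfacet
  facet normal -0.1821 0.9833 0.0000
    outer loop
      vertex 9.4 15.9 0.0
      vertex 4.0 14.9 0.0
      vertex 4.0 14.9 8.0
    endloop
  endfacet
  facet normal -0.1821 0.9833 0.0000
    outer loop
      vertex 9.4 15.9 0.0
      vertex 4.0 14.9 8.0
      vertex 9.4 15.9 8.0
    endloop
  endfacet
  facet normal -0.7682 0.6402 0.0000
    outer loop
      vertex 4.0 14.9 0.0
      vertex 0.5 10.7 0.0
      vertex 0.5 10.7 8.0
    endloop
  endfacet
  facet normal -0.7682 0.6402 0.0000
    outer loop
      vertex 4.0 14.9 0.0
      vertex 0.5 10.7 8.0
      vertex 4.0 14.9 8.0
    endloop
  endfacet
  facet normal -1.0000 0.0000 0.0000
    outer loop
      vertex 0.5 10.7 0.0
      vertex 0.5 5.3 0.0
      vertex 0.5 5.3 8.0
    endloop
  endfacet
  facet normal -1.0000 0.0000 0.0000
    outer loop
      vertex 0.5 10.7 0.0
      vertex 0.5 5.3 8.0
      vertex 0.5 10.7 8.0
    endloop
  endfacet
  facet normal -0.7682 -0.6402 0.0000
    outer loop
      vertex 0.5 5.3 0.0
      vertex 4.0 1.1 0.0
      vertex 4.0 1.1 8.0
    endloop
  endfacet
  facet normal -0.7682 -0.6402 0.0000
    outer loop
      vertex 0.5 5.3 0.0
      vertex 4.0 1.1 8.0
      vertex 0.5 5.3 8.0
    endloop
  endfacet
  facet normal -0.1821 -0.9833 0.0000
    outer loop
      vertex 4.0 1.1 0.0
      vertex 9.4 0.1 0.0
      vertex 9.4 0.1 8.0
    endloop
  endfacet
  facet normal -0.1821 -0.9833 0.0000
    outer loop
      vertex 4.0 1.1 0.0
      vertex 9.4 0.1 8.0
      vertex 4.0 1.1 8.0
    endloop
  endfacet
  facet normal 0.5118 -0.8591 0.0000
    outer loop
      vertex 9.4 0.1 0.0
      vertex 14.1 2.9 0.0
      vertex 14.1 2.9 8.0
    endloop
  endfacet
  facet normal 0.5118 -0.8591 0.0000
    outer loop
      vertex 9.4 0.1 0.0
      vertex 14.1 2.9 8.0
      vertex 9.4 0.1 8.0
    endloop
  endfacet
  facet normal 0.9371 -0.3491 0.0000
    outer loop
      vertex 14.1 2.9 0.0
      vertex 16.0 8.0 0.0
      vertex 16.0 8.0 8.0
    endloop
  endfacet
  facet normal 0.9371 -0.3491 0.0000
    outer loop
      vertex 14.1 2.9 0.0
      vertex 16.0 8.0 8.0
      vertex 14.1 2.9 8.0
    endloop
  endfacet
endsolid part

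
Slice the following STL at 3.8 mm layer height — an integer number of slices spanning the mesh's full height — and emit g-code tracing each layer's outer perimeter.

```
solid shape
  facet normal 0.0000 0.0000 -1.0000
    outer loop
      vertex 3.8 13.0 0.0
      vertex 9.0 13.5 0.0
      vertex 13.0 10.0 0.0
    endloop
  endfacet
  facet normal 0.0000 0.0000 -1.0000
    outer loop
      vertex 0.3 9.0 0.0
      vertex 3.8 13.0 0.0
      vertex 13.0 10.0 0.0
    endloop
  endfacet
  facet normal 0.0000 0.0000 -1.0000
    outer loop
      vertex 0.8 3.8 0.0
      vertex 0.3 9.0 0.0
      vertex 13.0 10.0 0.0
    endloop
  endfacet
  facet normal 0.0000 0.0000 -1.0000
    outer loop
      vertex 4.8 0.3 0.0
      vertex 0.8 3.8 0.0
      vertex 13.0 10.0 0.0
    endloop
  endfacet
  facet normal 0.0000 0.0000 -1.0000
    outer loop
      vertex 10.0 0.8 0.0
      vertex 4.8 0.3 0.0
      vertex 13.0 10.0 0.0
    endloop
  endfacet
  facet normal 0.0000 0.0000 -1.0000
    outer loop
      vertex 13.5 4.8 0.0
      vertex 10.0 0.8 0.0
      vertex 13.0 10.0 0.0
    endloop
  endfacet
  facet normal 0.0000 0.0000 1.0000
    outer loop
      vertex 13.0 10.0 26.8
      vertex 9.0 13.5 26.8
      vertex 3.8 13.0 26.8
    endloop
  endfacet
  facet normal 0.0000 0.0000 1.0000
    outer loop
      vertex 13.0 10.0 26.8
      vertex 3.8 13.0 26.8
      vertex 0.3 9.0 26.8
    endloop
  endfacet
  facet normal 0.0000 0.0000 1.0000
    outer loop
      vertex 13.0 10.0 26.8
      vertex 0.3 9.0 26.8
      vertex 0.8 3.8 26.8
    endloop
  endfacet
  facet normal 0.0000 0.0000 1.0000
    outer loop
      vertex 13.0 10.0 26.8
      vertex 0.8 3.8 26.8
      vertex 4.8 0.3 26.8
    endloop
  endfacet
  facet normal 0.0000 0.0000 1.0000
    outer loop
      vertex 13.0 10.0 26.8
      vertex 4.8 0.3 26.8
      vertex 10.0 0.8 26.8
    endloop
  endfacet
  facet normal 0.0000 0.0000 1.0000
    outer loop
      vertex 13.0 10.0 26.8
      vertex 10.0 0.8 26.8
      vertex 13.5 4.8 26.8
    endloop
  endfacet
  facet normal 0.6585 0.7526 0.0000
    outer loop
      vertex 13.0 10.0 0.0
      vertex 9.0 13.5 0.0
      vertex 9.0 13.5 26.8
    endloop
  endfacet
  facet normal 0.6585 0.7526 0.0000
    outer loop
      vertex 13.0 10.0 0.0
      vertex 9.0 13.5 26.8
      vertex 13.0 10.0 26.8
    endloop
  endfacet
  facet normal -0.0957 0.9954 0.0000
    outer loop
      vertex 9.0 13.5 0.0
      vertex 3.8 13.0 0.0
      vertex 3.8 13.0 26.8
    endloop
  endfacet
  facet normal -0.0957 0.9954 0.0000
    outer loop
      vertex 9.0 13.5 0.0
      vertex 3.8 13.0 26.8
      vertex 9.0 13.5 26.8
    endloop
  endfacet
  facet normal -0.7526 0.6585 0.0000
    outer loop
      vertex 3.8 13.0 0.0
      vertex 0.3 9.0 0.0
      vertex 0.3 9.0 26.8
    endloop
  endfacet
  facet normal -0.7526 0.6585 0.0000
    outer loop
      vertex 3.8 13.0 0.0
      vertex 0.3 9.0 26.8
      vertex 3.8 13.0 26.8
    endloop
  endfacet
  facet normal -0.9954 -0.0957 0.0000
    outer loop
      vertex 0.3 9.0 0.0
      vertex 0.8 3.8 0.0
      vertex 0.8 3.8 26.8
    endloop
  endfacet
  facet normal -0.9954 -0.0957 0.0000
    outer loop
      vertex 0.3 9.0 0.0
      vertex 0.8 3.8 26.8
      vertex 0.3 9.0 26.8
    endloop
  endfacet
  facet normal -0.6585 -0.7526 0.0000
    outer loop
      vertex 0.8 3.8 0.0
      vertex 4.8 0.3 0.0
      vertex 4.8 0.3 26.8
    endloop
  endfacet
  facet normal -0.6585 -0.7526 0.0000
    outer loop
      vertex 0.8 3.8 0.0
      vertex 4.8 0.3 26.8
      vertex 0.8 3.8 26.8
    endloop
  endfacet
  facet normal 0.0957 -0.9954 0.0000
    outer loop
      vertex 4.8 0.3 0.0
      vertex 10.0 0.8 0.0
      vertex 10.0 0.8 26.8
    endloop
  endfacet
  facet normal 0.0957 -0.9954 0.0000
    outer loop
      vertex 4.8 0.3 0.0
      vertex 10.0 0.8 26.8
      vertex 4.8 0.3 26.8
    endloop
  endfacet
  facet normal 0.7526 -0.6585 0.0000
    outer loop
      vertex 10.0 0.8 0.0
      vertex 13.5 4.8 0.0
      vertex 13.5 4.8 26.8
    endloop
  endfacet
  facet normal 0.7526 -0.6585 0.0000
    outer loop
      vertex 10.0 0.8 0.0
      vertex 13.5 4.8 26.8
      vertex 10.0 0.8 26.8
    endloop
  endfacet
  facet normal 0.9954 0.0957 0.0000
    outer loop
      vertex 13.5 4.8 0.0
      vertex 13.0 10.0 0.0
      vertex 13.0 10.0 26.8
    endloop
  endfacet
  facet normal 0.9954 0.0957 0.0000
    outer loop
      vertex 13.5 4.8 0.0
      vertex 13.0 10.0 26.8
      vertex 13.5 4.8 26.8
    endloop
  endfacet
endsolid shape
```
; perimeter-only toolpath
G21 ; units = mm
G90 ; absolute positioning
G28 ; home
; layer 1
G0 Z3.8
G0 X13.0 Y10.0
G1 X9.0 Y13.5
G1 X3.8 Y13.0
G1 X0.3 Y9.0
G1 X0.8 Y3.8
G1 X4.8 Y0.3
G1 X10.0 Y0.8
G1 X13.5 Y4.8
G1 X13.0 Y10.0
; layer 2
G0 Z7.7
G0 X13.0 Y10.0
G1 X9.0 Y13.5
G1 X3.8 Y13.0
G1 X0.3 Y9.0
G1 X0.8 Y3.8
G1 X4.8 Y0.3
G1 X10.0 Y0.8
G1 X13.5 Y4.8
G1 X13.0 Y10.0
; layer 3
G0 Z11.5
G0 X13.0 Y10.0
G1 X9.0 Y13.5
G1 X3.8 Y13.0
G1 X0.3 Y9.0
G1 X0.8 Y3.8
G1 X4.8 Y0.3
G1 X10.0 Y0.8
G1 X13.5 Y4.8
G1 X13.0 Y10.0
; layer 4
G0 Z15.3
G0 X13.0 Y10.0
G1 X9.0 Y13.5
G1 X3.8 Y13.0
G1 X0.3 Y9.0
G1 X0.8 Y3.8
G1 X4.8 Y0.3
G1 X10.0 Y0.8
G1 X13.5 Y4.8
G1 X13.0 Y10.0
; layer 5
G0 Z19.1
G0 X13.0 Y10.0
G1 X9.0 Y13.5
G1 X3.8 Y13.0
G1 X0.3 Y9.0
G1 X0.8 Y3.8
G1 X4.8 Y0.3
G1 X10.0 Y0.8
G1 X13.5 Y4.8
G1 X13.0 Y10.0
; layer 6
G0 Z23.0
G0 X13.0 Y10.0
G1 X9.0 Y13.5
G1 X3.8 Y13.0
G1 X0.3 Y9.0
G1 X0.8 Y3.8
G1 X4.8 Y0.3
G1 X10.0 Y0.8
G1 X13.5 Y4.8
G1 X13.0 Y10.0
; layer 7
G0 Z26.8
G0 X13.0 Y10.0
G1 X9.0 Y13.5
G1 X3.8 Y13.0
G1 X0.3 Y9.0
G1 X0.8 Y3.8
G1 X4.8 Y0.3
G1 X10.0 Y0.8
G1 X13.5 Y4.8
G1 X13.0 Y10.0
M2 ; end

The solid is a regular 8-sided prism (a cylinder approximated with 8 flat sides), circumscribed radius ≈ 6.9 mm, height ≈ 26.8 mm. Slicing at Δz = 3.8 mm — 7 equal slices spanning the solid's height, so layer i sits at z = i·h/7 — gives 7 non-empty perimeters. Each is a 8-segment closed polygon; G0 lifts to the layer z and rapids to the start vertex, then G1 traces the edges.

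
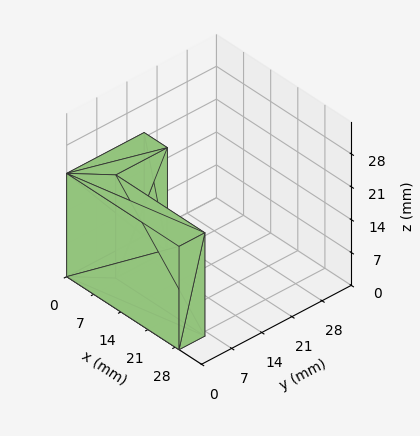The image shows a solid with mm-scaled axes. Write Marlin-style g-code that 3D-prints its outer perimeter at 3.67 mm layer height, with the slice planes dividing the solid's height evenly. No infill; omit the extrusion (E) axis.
Reading the render: the shape is an L-shaped prism: outer 29 × 18 mm, arm thicknesses ≈ 6 mm (horizontal) and 6 mm (vertical), extruded 22 mm in z (dimensions read to the nearest mm from the axis ticks). For the g-code, the solid's height is divided into equal slices at the stated Δz and each level perimeter traced with G1 moves after a G0 lift.

; perimeter-only toolpath
G21 ; units = mm
G90 ; absolute positioning
G28 ; home
; layer 1
G0 Z3.67
G0 X0.00 Y0.00
G1 X29.00 Y0.00
G1 X29.00 Y6.00
G1 X6.00 Y6.00
G1 X6.00 Y18.00
G1 X0.00 Y18.00
G1 X0.00 Y0.00
; layer 2
G0 Z7.33
G0 X0.00 Y0.00
G1 X29.00 Y0.00
G1 X29.00 Y6.00
G1 X6.00 Y6.00
G1 X6.00 Y18.00
G1 X0.00 Y18.00
G1 X0.00 Y0.00
; layer 3
G0 Z11.00
G0 X0.00 Y0.00
G1 X29.00 Y0.00
G1 X29.00 Y6.00
G1 X6.00 Y6.00
G1 X6.00 Y18.00
G1 X0.00 Y18.00
G1 X0.00 Y0.00
; layer 4
G0 Z14.67
G0 X0.00 Y0.00
G1 X29.00 Y0.00
G1 X29.00 Y6.00
G1 X6.00 Y6.00
G1 X6.00 Y18.00
G1 X0.00 Y18.00
G1 X0.00 Y0.00
; layer 5
G0 Z18.33
G0 X0.00 Y0.00
G1 X29.00 Y0.00
G1 X29.00 Y6.00
G1 X6.00 Y6.00
G1 X6.00 Y18.00
G1 X0.00 Y18.00
G1 X0.00 Y0.00
; layer 6
G0 Z22.00
G0 X0.00 Y0.00
G1 X29.00 Y0.00
G1 X29.00 Y6.00
G1 X6.00 Y6.00
G1 X6.00 Y18.00
G1 X0.00 Y18.00
G1 X0.00 Y0.00
M2 ; end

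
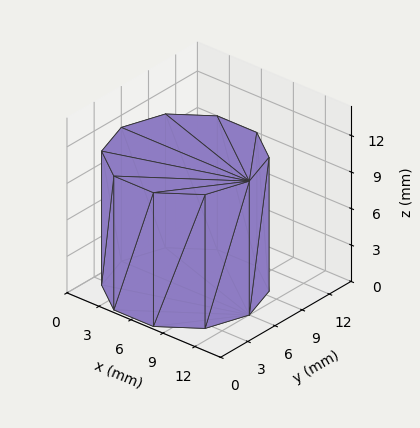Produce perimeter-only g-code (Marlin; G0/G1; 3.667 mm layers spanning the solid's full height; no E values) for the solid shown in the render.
Reading the render: the shape is a regular 10-sided prism (a cylinder approximated with 10 flat sides), circumscribed radius ≈ 6 mm, height ≈ 11 mm (dimensions read to the nearest mm from the axis ticks). For the g-code, the solid's height is divided into equal slices at the stated Δz and each level perimeter traced with G1 moves after a G0 lift.

; perimeter-only toolpath
G21 ; units = mm
G90 ; absolute positioning
G28 ; home
; layer 1
G0 Z3.667
G0 X12.000 Y6.000
G1 X10.854 Y9.527
G1 X7.854 Y11.706
G1 X4.146 Y11.706
G1 X1.146 Y9.527
G1 X0.000 Y6.000
G1 X1.146 Y2.473
G1 X4.146 Y0.294
G1 X7.854 Y0.294
G1 X10.854 Y2.473
G1 X12.000 Y6.000
; layer 2
G0 Z7.333
G0 X12.000 Y6.000
G1 X10.854 Y9.527
G1 X7.854 Y11.706
G1 X4.146 Y11.706
G1 X1.146 Y9.527
G1 X0.000 Y6.000
G1 X1.146 Y2.473
G1 X4.146 Y0.294
G1 X7.854 Y0.294
G1 X10.854 Y2.473
G1 X12.000 Y6.000
; layer 3
G0 Z11.000
G0 X12.000 Y6.000
G1 X10.854 Y9.527
G1 X7.854 Y11.706
G1 X4.146 Y11.706
G1 X1.146 Y9.527
G1 X0.000 Y6.000
G1 X1.146 Y2.473
G1 X4.146 Y0.294
G1 X7.854 Y0.294
G1 X10.854 Y2.473
G1 X12.000 Y6.000
M2 ; end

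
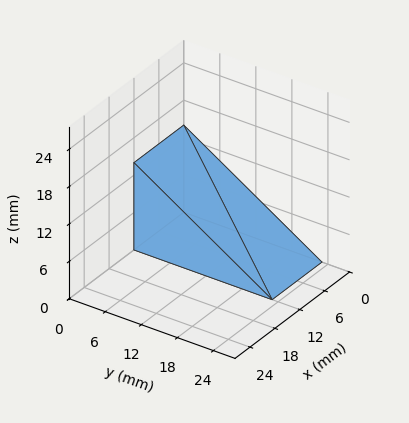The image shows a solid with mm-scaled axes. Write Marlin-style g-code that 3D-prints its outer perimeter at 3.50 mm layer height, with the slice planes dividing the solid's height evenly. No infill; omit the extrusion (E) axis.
Reading the render: the shape is a wedge (ramp): 12 × 23 mm base, rising to 14 mm along the y=0 edge and sloping linearly to z=0 at y=23 (dimensions read to the nearest mm from the axis ticks). For the g-code, the solid's height is divided into equal slices at the stated Δz and each level perimeter traced with G1 moves after a G0 lift.

; perimeter-only toolpath
G21 ; units = mm
G90 ; absolute positioning
G28 ; home
; layer 1
G0 Z3.50
G0 X0.00 Y0.00
G1 X12.00 Y0.00
G1 X12.00 Y17.25
G1 X0.00 Y17.25
G1 X0.00 Y0.00
; layer 2
G0 Z7.00
G0 X0.00 Y0.00
G1 X12.00 Y0.00
G1 X12.00 Y11.50
G1 X0.00 Y11.50
G1 X0.00 Y0.00
; layer 3
G0 Z10.50
G0 X0.00 Y0.00
G1 X12.00 Y0.00
G1 X12.00 Y5.75
G1 X0.00 Y5.75
G1 X0.00 Y0.00
M2 ; end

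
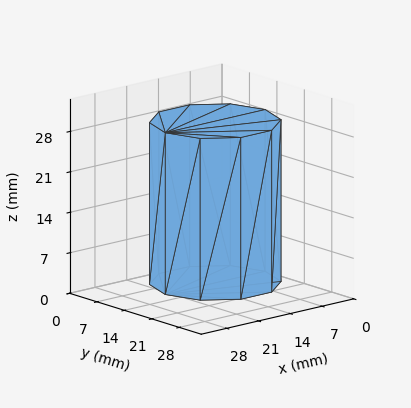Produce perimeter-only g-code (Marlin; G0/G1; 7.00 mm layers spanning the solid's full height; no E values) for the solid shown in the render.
Reading the render: the shape is a regular 10-sided prism (a cylinder approximated with 10 flat sides), circumscribed radius ≈ 11 mm, height ≈ 28 mm (dimensions read to the nearest mm from the axis ticks). For the g-code, the solid's height is divided into equal slices at the stated Δz and each level perimeter traced with G1 moves after a G0 lift.

; perimeter-only toolpath
G21 ; units = mm
G90 ; absolute positioning
G28 ; home
; layer 1
G0 Z7.00
G0 X22.00 Y11.00
G1 X19.90 Y17.47
G1 X14.40 Y21.46
G1 X7.60 Y21.46
G1 X2.10 Y17.47
G1 X0.00 Y11.00
G1 X2.10 Y4.53
G1 X7.60 Y0.54
G1 X14.40 Y0.54
G1 X19.90 Y4.53
G1 X22.00 Y11.00
; layer 2
G0 Z14.00
G0 X22.00 Y11.00
G1 X19.90 Y17.47
G1 X14.40 Y21.46
G1 X7.60 Y21.46
G1 X2.10 Y17.47
G1 X0.00 Y11.00
G1 X2.10 Y4.53
G1 X7.60 Y0.54
G1 X14.40 Y0.54
G1 X19.90 Y4.53
G1 X22.00 Y11.00
; layer 3
G0 Z21.00
G0 X22.00 Y11.00
G1 X19.90 Y17.47
G1 X14.40 Y21.46
G1 X7.60 Y21.46
G1 X2.10 Y17.47
G1 X0.00 Y11.00
G1 X2.10 Y4.53
G1 X7.60 Y0.54
G1 X14.40 Y0.54
G1 X19.90 Y4.53
G1 X22.00 Y11.00
; layer 4
G0 Z28.00
G0 X22.00 Y11.00
G1 X19.90 Y17.47
G1 X14.40 Y21.46
G1 X7.60 Y21.46
G1 X2.10 Y17.47
G1 X0.00 Y11.00
G1 X2.10 Y4.53
G1 X7.60 Y0.54
G1 X14.40 Y0.54
G1 X19.90 Y4.53
G1 X22.00 Y11.00
M2 ; end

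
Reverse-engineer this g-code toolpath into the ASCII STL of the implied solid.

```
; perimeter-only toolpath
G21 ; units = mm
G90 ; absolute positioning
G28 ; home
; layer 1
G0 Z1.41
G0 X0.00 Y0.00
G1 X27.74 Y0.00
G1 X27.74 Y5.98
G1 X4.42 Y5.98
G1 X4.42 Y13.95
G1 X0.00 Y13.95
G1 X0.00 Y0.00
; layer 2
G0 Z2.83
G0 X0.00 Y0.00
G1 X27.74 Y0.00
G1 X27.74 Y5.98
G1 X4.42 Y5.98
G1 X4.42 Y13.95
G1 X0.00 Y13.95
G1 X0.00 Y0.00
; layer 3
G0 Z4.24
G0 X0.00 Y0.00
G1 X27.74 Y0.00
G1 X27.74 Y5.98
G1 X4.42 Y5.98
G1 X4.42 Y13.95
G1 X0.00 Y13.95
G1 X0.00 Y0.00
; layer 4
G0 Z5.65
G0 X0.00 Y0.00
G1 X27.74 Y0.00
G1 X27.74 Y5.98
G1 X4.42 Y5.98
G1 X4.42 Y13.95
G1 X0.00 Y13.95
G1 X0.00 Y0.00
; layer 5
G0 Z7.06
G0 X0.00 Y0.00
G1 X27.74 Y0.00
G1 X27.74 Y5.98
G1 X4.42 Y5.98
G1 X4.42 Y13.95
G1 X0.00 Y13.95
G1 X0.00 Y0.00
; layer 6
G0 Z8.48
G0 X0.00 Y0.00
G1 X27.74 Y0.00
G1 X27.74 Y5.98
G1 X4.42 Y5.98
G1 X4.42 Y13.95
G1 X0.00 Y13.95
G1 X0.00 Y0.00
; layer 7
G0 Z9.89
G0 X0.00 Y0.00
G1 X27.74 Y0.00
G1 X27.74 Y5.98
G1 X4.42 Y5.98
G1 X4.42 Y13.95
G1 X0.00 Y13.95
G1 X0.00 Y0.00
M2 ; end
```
solid part
  facet normal 0.0000 0.0000 -1.0000
    outer loop
      vertex 27.74 5.98 0.00
      vertex 27.74 0.00 0.00
      vertex 0.00 0.00 0.00
    endloop
  endfacet
  facet normal 0.0000 0.0000 -1.0000
    outer loop
      vertex 4.42 5.98 0.00
      vertex 27.74 5.98 0.00
      vertex 0.00 0.00 0.00
    endloop
  endfacet
  facet normal 0.0000 0.0000 -1.0000
    outer loop
      vertex 4.42 13.95 0.00
      vertex 4.42 5.98 0.00
      vertex 0.00 0.00 0.00
    endloop
  endfacet
  facet normal 0.0000 0.0000 -1.0000
    outer loop
      vertex 0.00 13.95 0.00
      vertex 4.42 13.95 0.00
      vertex 0.00 0.00 0.00
    endloop
  endfacet
  facet normal 0.0000 0.0000 1.0000
    outer loop
      vertex 0.00 0.00 9.89
      vertex 27.74 0.00 9.89
      vertex 27.74 5.98 9.89
    endloop
  endfacet
  facet normal 0.0000 0.0000 1.0000
    outer loop
      vertex 0.00 0.00 9.89
      vertex 27.74 5.98 9.89
      vertex 4.42 5.98 9.89
    endloop
  endfacet
  facet normal 0.0000 0.0000 1.0000
    outer loop
      vertex 0.00 0.00 9.89
      vertex 4.42 5.98 9.89
      vertex 4.42 13.95 9.89
    endloop
  endfacet
  facet normal 0.0000 0.0000 1.0000
    outer loop
      vertex 0.00 0.00 9.89
      vertex 4.42 13.95 9.89
      vertex 0.00 13.95 9.89
    endloop
  endfacet
  facet normal 0.0000 -1.0000 0.0000
    outer loop
      vertex 0.00 0.00 0.00
      vertex 27.74 0.00 0.00
      vertex 27.74 0.00 9.89
    endloop
  endfacet
  facet normal 0.0000 -1.0000 0.0000
    outer loop
      vertex 0.00 0.00 0.00
      vertex 27.74 0.00 9.89
      vertex 0.00 0.00 9.89
    endloop
  endfacet
  facet normal 1.0000 0.0000 0.0000
    outer loop
      vertex 27.74 0.00 0.00
      vertex 27.74 5.98 0.00
      vertex 27.74 5.98 9.89
    endloop
  endfacet
  facet normal 1.0000 0.0000 0.0000
    outer loop
      vertex 27.74 0.00 0.00
      vertex 27.74 5.98 9.89
      vertex 27.74 0.00 9.89
    endloop
  endfacet
  facet normal 0.0000 1.0000 0.0000
    outer loop
      vertex 27.74 5.98 0.00
      vertex 4.42 5.98 0.00
      vertex 4.42 5.98 9.89
    endloop
  endfacet
  facet normal 0.0000 1.0000 0.0000
    outer loop
      vertex 27.74 5.98 0.00
      vertex 4.42 5.98 9.89
      vertex 27.74 5.98 9.89
    endloop
  endfacet
  facet normal 1.0000 0.0000 0.0000
    outer loop
      vertex 4.42 5.98 0.00
      vertex 4.42 13.95 0.00
      vertex 4.42 13.95 9.89
    endloop
  endfacet
  facet normal 1.0000 0.0000 0.0000
    outer loop
      vertex 4.42 5.98 0.00
      vertex 4.42 13.95 9.89
      vertex 4.42 5.98 9.89
    endloop
  endfacet
  facet normal 0.0000 1.0000 0.0000
    outer loop
      vertex 4.42 13.95 0.00
      vertex 0.00 13.95 0.00
      vertex 0.00 13.95 9.89
    endloop
  endfacet
  facet normal 0.0000 1.0000 0.0000
    outer loop
      vertex 4.42 13.95 0.00
      vertex 0.00 13.95 9.89
      vertex 4.42 13.95 9.89
    endloop
  endfacet
  facet normal -1.0000 0.0000 0.0000
    outer loop
      vertex 0.00 13.95 0.00
      vertex 0.00 0.00 0.00
      vertex 0.00 0.00 9.89
    endloop
  endfacet
  facet normal -1.0000 0.0000 0.0000
    outer loop
      vertex 0.00 13.95 0.00
      vertex 0.00 0.00 9.89
      vertex 0.00 13.95 9.89
    endloop
  endfacet
endsolid part

The G0 Z moves step by Δz≈1.41 mm. Every layer's G1 loop is the same polygon, so the solid is a straight extrusion of it from z=0 to z≈9.89. Closing with flat bottom and top caps and triangulating gives 20 facets — an L-shaped prism: outer 27.7 × 13.9 mm, arm thicknesses ≈ 5.98 mm (horizontal) and 4.42 mm (vertical), extruded 9.89 mm in z.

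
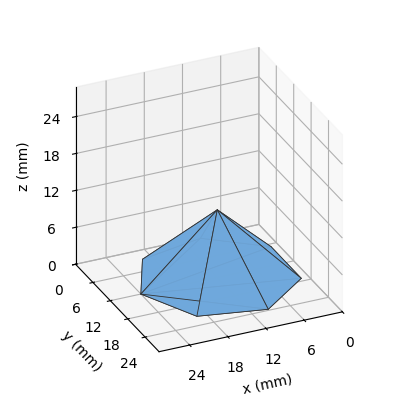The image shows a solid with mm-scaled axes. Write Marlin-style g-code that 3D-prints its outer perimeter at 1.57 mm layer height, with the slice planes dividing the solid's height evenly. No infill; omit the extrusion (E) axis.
Reading the render: the shape is a regular 7-sided pyramid, base circumscribed radius ≈ 12 mm, apex at z ≈ 11 mm (dimensions read to the nearest mm from the axis ticks). For the g-code, the solid's height is divided into equal slices at the stated Δz and each level perimeter traced with G1 moves after a G0 lift.

; perimeter-only toolpath
G21 ; units = mm
G90 ; absolute positioning
G28 ; home
; layer 1
G0 Z1.57
G0 X22.29 Y12.00
G1 X18.41 Y20.04
G1 X9.71 Y22.03
G1 X2.73 Y16.47
G1 X2.73 Y7.53
G1 X9.71 Y1.97
G1 X18.41 Y3.96
G1 X22.29 Y12.00
; layer 2
G0 Z3.14
G0 X20.57 Y12.00
G1 X17.34 Y18.70
G1 X10.09 Y20.36
G1 X4.28 Y15.72
G1 X4.28 Y8.28
G1 X10.09 Y3.64
G1 X17.34 Y5.30
G1 X20.57 Y12.00
; layer 3
G0 Z4.71
G0 X18.86 Y12.00
G1 X16.27 Y17.36
G1 X10.47 Y18.69
G1 X5.82 Y14.98
G1 X5.82 Y9.02
G1 X10.47 Y5.31
G1 X16.27 Y6.64
G1 X18.86 Y12.00
; layer 4
G0 Z6.29
G0 X17.14 Y12.00
G1 X15.21 Y16.02
G1 X10.86 Y17.01
G1 X7.37 Y14.23
G1 X7.37 Y9.77
G1 X10.86 Y6.99
G1 X15.21 Y7.98
G1 X17.14 Y12.00
; layer 5
G0 Z7.86
G0 X15.43 Y12.00
G1 X14.14 Y14.68
G1 X11.24 Y15.34
G1 X8.91 Y13.49
G1 X8.91 Y10.51
G1 X11.24 Y8.66
G1 X14.14 Y9.32
G1 X15.43 Y12.00
; layer 6
G0 Z9.43
G0 X13.71 Y12.00
G1 X13.07 Y13.34
G1 X11.62 Y13.67
G1 X10.46 Y12.74
G1 X10.46 Y11.26
G1 X11.62 Y10.33
G1 X13.07 Y10.66
G1 X13.71 Y12.00
M2 ; end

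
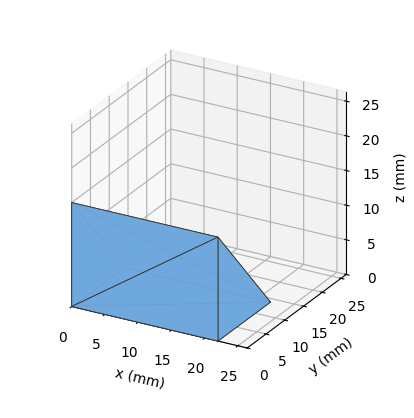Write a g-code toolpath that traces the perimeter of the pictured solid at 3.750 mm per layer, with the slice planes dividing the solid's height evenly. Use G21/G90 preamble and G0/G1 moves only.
Reading the render: the shape is a wedge (ramp): 22 × 14 mm base, rising to 15 mm along the y=0 edge and sloping linearly to z=0 at y=14 (dimensions read to the nearest mm from the axis ticks). For the g-code, the solid's height is divided into equal slices at the stated Δz and each level perimeter traced with G1 moves after a G0 lift.

; perimeter-only toolpath
G21 ; units = mm
G90 ; absolute positioning
G28 ; home
; layer 1
G0 Z3.750
G0 X0.000 Y0.000
G1 X22.000 Y0.000
G1 X22.000 Y10.500
G1 X0.000 Y10.500
G1 X0.000 Y0.000
; layer 2
G0 Z7.500
G0 X0.000 Y0.000
G1 X22.000 Y0.000
G1 X22.000 Y7.000
G1 X0.000 Y7.000
G1 X0.000 Y0.000
; layer 3
G0 Z11.250
G0 X0.000 Y0.000
G1 X22.000 Y0.000
G1 X22.000 Y3.500
G1 X0.000 Y3.500
G1 X0.000 Y0.000
M2 ; end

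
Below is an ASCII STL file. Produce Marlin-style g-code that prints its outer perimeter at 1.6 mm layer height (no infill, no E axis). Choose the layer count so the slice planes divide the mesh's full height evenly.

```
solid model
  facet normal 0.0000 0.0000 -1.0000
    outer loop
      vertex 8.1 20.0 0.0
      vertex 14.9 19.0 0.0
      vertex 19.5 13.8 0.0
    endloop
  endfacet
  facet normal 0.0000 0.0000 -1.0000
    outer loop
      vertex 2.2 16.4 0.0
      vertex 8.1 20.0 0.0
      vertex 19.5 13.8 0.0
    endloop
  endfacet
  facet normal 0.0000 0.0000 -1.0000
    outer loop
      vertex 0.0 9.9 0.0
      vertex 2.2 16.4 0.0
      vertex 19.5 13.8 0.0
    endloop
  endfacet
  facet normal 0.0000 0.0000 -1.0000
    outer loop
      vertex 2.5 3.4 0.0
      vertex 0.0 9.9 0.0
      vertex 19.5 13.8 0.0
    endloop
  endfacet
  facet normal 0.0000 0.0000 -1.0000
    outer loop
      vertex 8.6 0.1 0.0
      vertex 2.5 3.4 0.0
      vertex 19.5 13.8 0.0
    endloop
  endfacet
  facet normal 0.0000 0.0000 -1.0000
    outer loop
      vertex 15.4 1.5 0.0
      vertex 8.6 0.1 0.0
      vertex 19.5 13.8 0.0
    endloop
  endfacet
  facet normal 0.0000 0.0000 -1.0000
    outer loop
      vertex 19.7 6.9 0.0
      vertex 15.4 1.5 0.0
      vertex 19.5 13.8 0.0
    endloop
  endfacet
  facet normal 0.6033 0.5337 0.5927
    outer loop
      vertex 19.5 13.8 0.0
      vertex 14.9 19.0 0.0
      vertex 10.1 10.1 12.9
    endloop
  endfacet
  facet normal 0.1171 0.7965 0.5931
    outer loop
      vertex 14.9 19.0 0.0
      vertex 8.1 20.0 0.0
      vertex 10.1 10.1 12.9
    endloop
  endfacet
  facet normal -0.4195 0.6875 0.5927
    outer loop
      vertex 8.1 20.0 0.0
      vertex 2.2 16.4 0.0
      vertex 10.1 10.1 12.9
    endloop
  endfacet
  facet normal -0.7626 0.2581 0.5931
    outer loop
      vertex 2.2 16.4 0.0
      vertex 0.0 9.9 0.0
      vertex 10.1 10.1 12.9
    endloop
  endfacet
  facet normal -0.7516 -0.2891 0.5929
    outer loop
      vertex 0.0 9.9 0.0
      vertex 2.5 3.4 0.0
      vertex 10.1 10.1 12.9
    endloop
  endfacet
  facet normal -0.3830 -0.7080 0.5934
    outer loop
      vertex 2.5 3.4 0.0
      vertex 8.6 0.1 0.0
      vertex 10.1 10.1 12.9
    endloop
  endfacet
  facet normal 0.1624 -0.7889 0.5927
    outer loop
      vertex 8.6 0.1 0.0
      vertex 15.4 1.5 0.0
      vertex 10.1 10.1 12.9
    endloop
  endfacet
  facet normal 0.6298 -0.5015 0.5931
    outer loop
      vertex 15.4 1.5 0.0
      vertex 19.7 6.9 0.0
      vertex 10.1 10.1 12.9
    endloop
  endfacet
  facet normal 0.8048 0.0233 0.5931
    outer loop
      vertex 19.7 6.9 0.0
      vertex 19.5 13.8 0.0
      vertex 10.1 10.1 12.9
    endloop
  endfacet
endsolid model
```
; perimeter-only toolpath
G21 ; units = mm
G90 ; absolute positioning
G28 ; home
; layer 1
G0 Z1.6
G0 X18.3 Y13.3
G1 X14.3 Y17.9
G1 X8.3 Y18.8
G1 X3.2 Y15.6
G1 X1.3 Y9.9
G1 X3.5 Y4.2
G1 X8.8 Y1.3
G1 X14.7 Y2.6
G1 X18.5 Y7.3
G1 X18.3 Y13.3
; layer 2
G0 Z3.2
G0 X17.1 Y12.9
G1 X13.7 Y16.8
G1 X8.6 Y17.5
G1 X4.2 Y14.8
G1 X2.5 Y10.0
G1 X4.4 Y5.1
G1 X9.0 Y2.6
G1 X14.1 Y3.6
G1 X17.3 Y7.7
G1 X17.1 Y12.9
; layer 3
G0 Z4.8
G0 X16.0 Y12.4
G1 X13.1 Y15.7
G1 X8.8 Y16.3
G1 X5.2 Y14.0
G1 X3.8 Y10.0
G1 X5.3 Y5.9
G1 X9.2 Y3.8
G1 X13.4 Y4.7
G1 X16.1 Y8.1
G1 X16.0 Y12.4
; layer 4
G0 Z6.5
G0 X14.8 Y11.9
G1 X12.5 Y14.6
G1 X9.1 Y15.1
G1 X6.2 Y13.2
G1 X5.0 Y10.0
G1 X6.3 Y6.8
G1 X9.3 Y5.1
G1 X12.8 Y5.8
G1 X14.9 Y8.5
G1 X14.8 Y11.9
; layer 5
G0 Z8.1
G0 X13.6 Y11.5
G1 X11.9 Y13.4
G1 X9.3 Y13.8
G1 X7.1 Y12.5
G1 X6.3 Y10.0
G1 X7.2 Y7.6
G1 X9.5 Y6.3
G1 X12.1 Y6.9
G1 X13.7 Y8.9
G1 X13.6 Y11.5
; layer 6
G0 Z9.7
G0 X12.4 Y11.0
G1 X11.3 Y12.3
G1 X9.6 Y12.6
G1 X8.1 Y11.7
G1 X7.6 Y10.0
G1 X8.2 Y8.4
G1 X9.7 Y7.6
G1 X11.4 Y7.9
G1 X12.5 Y9.3
G1 X12.4 Y11.0
; layer 7
G0 Z11.3
G0 X11.3 Y10.6
G1 X10.7 Y11.2
G1 X9.8 Y11.3
G1 X9.1 Y10.9
G1 X8.8 Y10.1
G1 X9.2 Y9.3
G1 X9.9 Y8.8
G1 X10.8 Y9.0
G1 X11.3 Y9.7
G1 X11.3 Y10.6
M2 ; end

The solid is a regular 9-sided pyramid, base circumscribed radius ≈ 10.1 mm, apex at z ≈ 12.9 mm. Slicing at Δz = 1.6 mm — 8 equal slices spanning the solid's height, so layer i sits at z = i·h/8 — gives 7 non-empty perimeters. Each is a 9-segment closed polygon; G0 lifts to the layer z and rapids to the start vertex, then G1 traces the edges. The cross-section shrinks linearly with z (the slice at the apex is degenerate and omitted).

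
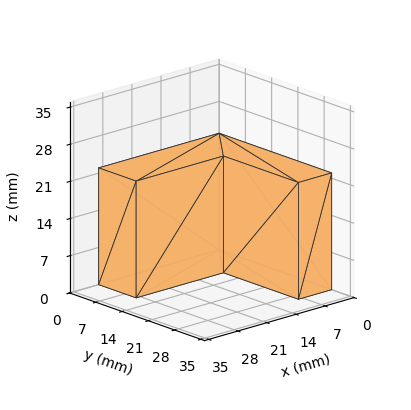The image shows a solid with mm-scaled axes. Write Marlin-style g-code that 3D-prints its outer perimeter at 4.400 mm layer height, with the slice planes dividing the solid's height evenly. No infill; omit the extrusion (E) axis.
Reading the render: the shape is an L-shaped prism: outer 29 × 30 mm, arm thicknesses ≈ 10 mm (horizontal) and 8 mm (vertical), extruded 22 mm in z (dimensions read to the nearest mm from the axis ticks). For the g-code, the solid's height is divided into equal slices at the stated Δz and each level perimeter traced with G1 moves after a G0 lift.

; perimeter-only toolpath
G21 ; units = mm
G90 ; absolute positioning
G28 ; home
; layer 1
G0 Z4.400
G0 X0.000 Y0.000
G1 X29.000 Y0.000
G1 X29.000 Y10.000
G1 X8.000 Y10.000
G1 X8.000 Y30.000
G1 X0.000 Y30.000
G1 X0.000 Y0.000
; layer 2
G0 Z8.800
G0 X0.000 Y0.000
G1 X29.000 Y0.000
G1 X29.000 Y10.000
G1 X8.000 Y10.000
G1 X8.000 Y30.000
G1 X0.000 Y30.000
G1 X0.000 Y0.000
; layer 3
G0 Z13.200
G0 X0.000 Y0.000
G1 X29.000 Y0.000
G1 X29.000 Y10.000
G1 X8.000 Y10.000
G1 X8.000 Y30.000
G1 X0.000 Y30.000
G1 X0.000 Y0.000
; layer 4
G0 Z17.600
G0 X0.000 Y0.000
G1 X29.000 Y0.000
G1 X29.000 Y10.000
G1 X8.000 Y10.000
G1 X8.000 Y30.000
G1 X0.000 Y30.000
G1 X0.000 Y0.000
; layer 5
G0 Z22.000
G0 X0.000 Y0.000
G1 X29.000 Y0.000
G1 X29.000 Y10.000
G1 X8.000 Y10.000
G1 X8.000 Y30.000
G1 X0.000 Y30.000
G1 X0.000 Y0.000
M2 ; end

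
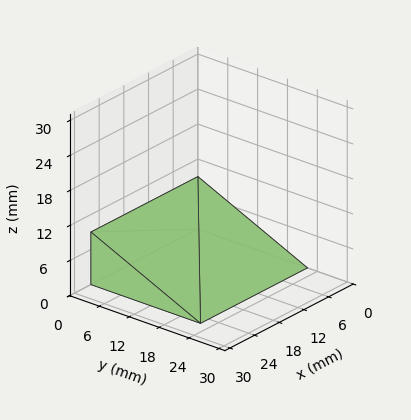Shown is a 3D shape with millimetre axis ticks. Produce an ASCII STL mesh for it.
Reading the render: the shape is a wedge (ramp): 26 × 22 mm base, rising to 9 mm along the y=0 edge and sloping linearly to z=0 at y=22 (dimensions read to the nearest mm from the axis ticks). For the STL, each face is triangulated and given an outward normal.

solid part
  facet normal 0.0000 0.0000 -1.0000
    outer loop
      vertex 26.0 22.0 0.0
      vertex 26.0 0.0 0.0
      vertex 0.0 0.0 0.0
    endloop
  endfacet
  facet normal 0.0000 0.0000 -1.0000
    outer loop
      vertex 0.0 22.0 0.0
      vertex 26.0 22.0 0.0
      vertex 0.0 0.0 0.0
    endloop
  endfacet
  facet normal 0.0000 -1.0000 0.0000
    outer loop
      vertex 0.0 0.0 0.0
      vertex 26.0 0.0 0.0
      vertex 26.0 0.0 9.0
    endloop
  endfacet
  facet normal 0.0000 -1.0000 0.0000
    outer loop
      vertex 0.0 0.0 0.0
      vertex 26.0 0.0 9.0
      vertex 0.0 0.0 9.0
    endloop
  endfacet
  facet normal 0.0000 0.3786 0.9255
    outer loop
      vertex 0.0 0.0 9.0
      vertex 26.0 0.0 9.0
      vertex 26.0 22.0 0.0
    endloop
  endfacet
  facet normal 0.0000 0.3786 0.9255
    outer loop
      vertex 0.0 0.0 9.0
      vertex 26.0 22.0 0.0
      vertex 0.0 22.0 0.0
    endloop
  endfacet
  facet normal -1.0000 0.0000 0.0000
    outer loop
      vertex 0.0 0.0 9.0
      vertex 0.0 22.0 0.0
      vertex 0.0 0.0 0.0
    endloop
  endfacet
  facet normal 1.0000 0.0000 0.0000
    outer loop
      vertex 26.0 0.0 0.0
      vertex 26.0 22.0 0.0
      vertex 26.0 0.0 9.0
    endloop
  endfacet
endsolid part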